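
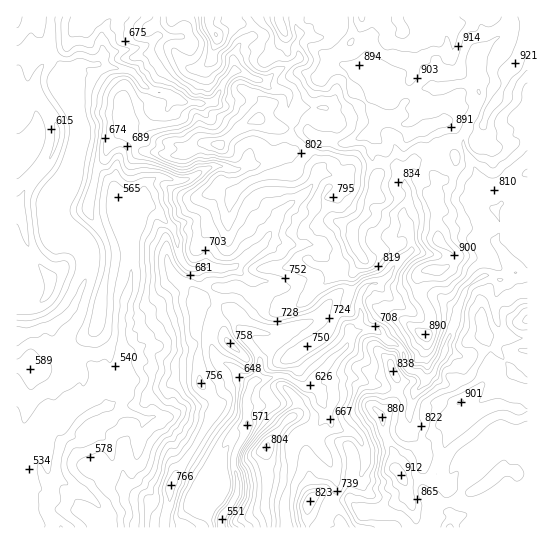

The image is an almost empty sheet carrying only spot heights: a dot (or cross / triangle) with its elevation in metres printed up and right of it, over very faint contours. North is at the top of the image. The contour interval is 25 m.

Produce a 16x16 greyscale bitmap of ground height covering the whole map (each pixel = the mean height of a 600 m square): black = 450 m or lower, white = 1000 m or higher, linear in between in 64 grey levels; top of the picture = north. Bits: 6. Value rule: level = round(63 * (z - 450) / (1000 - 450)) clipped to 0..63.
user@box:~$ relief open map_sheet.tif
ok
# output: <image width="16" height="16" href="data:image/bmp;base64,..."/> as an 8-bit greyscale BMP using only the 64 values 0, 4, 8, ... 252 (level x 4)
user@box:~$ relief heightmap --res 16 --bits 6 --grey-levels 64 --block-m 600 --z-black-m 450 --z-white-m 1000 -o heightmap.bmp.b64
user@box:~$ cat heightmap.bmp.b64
<image width="16" height="16" href="data:image/bmp;base64,Qk02BQAAAAAAADYEAAAoAAAAEAAAABAAAAABAAgAAAAAAAABAAATCwAAEwsAAAABAAAAAAAAAAAAAAEBAQACAgIAAwMDAAQEBAAFBQUABgYGAAcHBwAICAgACQkJAAoKCgALCwsADAwMAA0NDQAODg4ADw8PABAQEAAREREAEhISABMTEwAUFBQAFRUVABYWFgAXFxcAGBgYABkZGQAaGhoAGxsbABwcHAAdHR0AHh4eAB8fHwAgICAAISEhACIiIgAjIyMAJCQkACUlJQAmJiYAJycnACgoKAApKSkAKioqACsrKwAsLCwALS0tAC4uLgAvLy8AMDAwADExMQAyMjIAMzMzADQ0NAA1NTUANjY2ADc3NwA4ODgAOTk5ADo6OgA7OzsAPDw8AD09PQA+Pj4APz8/AEBAQABBQUEAQkJCAENDQwBEREQARUVFAEZGRgBHR0cASEhIAElJSQBKSkoAS0tLAExMTABNTU0ATk5OAE9PTwBQUFAAUVFRAFJSUgBTU1MAVFRUAFVVVQBWVlYAV1dXAFhYWABZWVkAWlpaAFtbWwBcXFwAXV1dAF5eXgBfX18AYGBgAGFhYQBiYmIAY2NjAGRkZABlZWUAZmZmAGdnZwBoaGgAaWlpAGpqagBra2sAbGxsAG1tbQBubm4Ab29vAHBwcABxcXEAcnJyAHNzcwB0dHQAdXV1AHZ2dgB3d3cAeHh4AHl5eQB6enoAe3t7AHx8fAB9fX0Afn5+AH9/fwCAgIAAgYGBAIKCggCDg4MAhISEAIWFhQCGhoYAh4eHAIiIiACJiYkAioqKAIuLiwCMjIwAjY2NAI6OjgCPj48AkJCQAJGRkQCSkpIAk5OTAJSUlACVlZUAlpaWAJeXlwCYmJgAmZmZAJqamgCbm5sAnJycAJ2dnQCenp4An5+fAKCgoAChoaEAoqKiAKOjowCkpKQApaWlAKampgCnp6cAqKioAKmpqQCqqqoAq6urAKysrACtra0Arq6uAK+vrwCwsLAAsbGxALKysgCzs7MAtLS0ALW1tQC2trYAt7e3ALi4uAC5ubkAurq6ALu7uwC8vLwAvb29AL6+vgC/v78AwMDAAMHBwQDCwsIAw8PDAMTExADFxcUAxsbGAMfHxwDIyMgAycnJAMrKygDLy8sAzMzMAM3NzQDOzs4Az8/PANDQ0ADR0dEA0tLSANPT0wDU1NQA1dXVANbW1gDX19cA2NjYANnZ2QDa2toA29vbANzc3ADd3d0A3t7eAN/f3wDg4OAA4eHhAOLi4gDj4+MA5OTkAOXl5QDm5uYA5+fnAOjo6ADp6ekA6urqAOvr6wDs7OwA7e3tAO7u7gDv7+8A8PDwAPHx8QDy8vIA8/PzAPT09AD19fUA9vb2APf39wD4+PgA+fn5APr6+gD7+/sA/Pz8AP39/QD+/v4A////ACQkMEx4YEh8fJSgsLissLAkJDxIcGhMeHyEjLTAuLi0KCQ0OFR0VHx4dISwtLy4tCwoJDA4ZHBQeGiIuKjExLw4MCgsTHh0UGRcfKCUrMC4ODQ0MEh0eGx4cHCQpJi0uDgwRDRQfHR0fHx0kLSgtLhMQDw0YHh4gIyYkJC4sKCgTDw4OGBodHiMoLiorMiooEQ0RDRIdJCAhKS8sKzAqKRENEg4THyclJCYqLy4vKikRDxMYHyQmJigoKzAvMC4sERATHR0jKCsrLTE0NDIxLhIOExsXHSIpKS4yMzIxMTAQDxAWHycmJyszNDQ0MzA0DhQWGiEnLiowMTU4OTczMw="/>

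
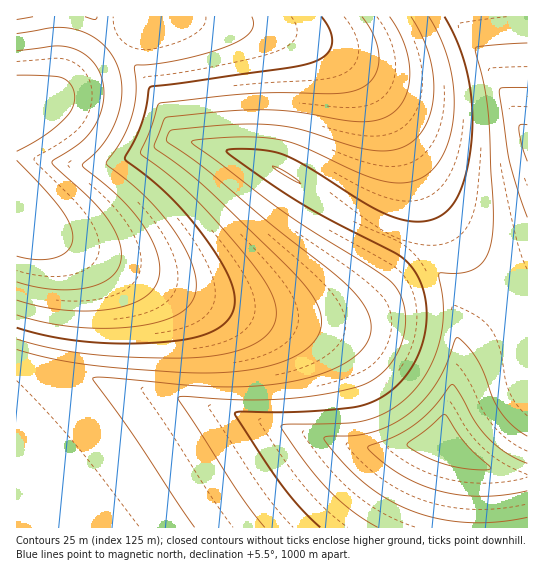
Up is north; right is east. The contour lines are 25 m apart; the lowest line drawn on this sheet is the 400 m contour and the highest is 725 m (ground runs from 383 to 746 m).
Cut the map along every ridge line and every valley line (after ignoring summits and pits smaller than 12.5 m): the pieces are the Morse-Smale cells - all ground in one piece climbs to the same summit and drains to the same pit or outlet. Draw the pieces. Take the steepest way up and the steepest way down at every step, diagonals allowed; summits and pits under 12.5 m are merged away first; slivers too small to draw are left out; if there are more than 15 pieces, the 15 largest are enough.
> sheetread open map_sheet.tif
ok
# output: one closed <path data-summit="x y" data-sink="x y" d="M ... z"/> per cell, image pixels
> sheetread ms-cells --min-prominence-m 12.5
<path data-summit="438 435" data-sink="17 210" d="M18 216l-2 1 1 143 52 15 108 22 177 50 40 1 21-4 24-8 20 17 21 13-1 61 49 0 0-206-15-18-26 21-29 29-2-42-9-28-11-16-14-14-28-16-25 42-26 24-16 8-14 4-36 1-51-9-48-16-120-51-25-13z"/><path data-summit="438 435" data-sink="17 527" d="M18 360l-2 1 1 167 462-1 1-61-21-13-20-17-24 8-21 4-40-1-177-50-108-22z"/><path data-summit="286 174" data-sink="17 210" d="M181 139l-10 0-16 9-26 11-32 6-35-1-45-8-1 59 42 25 87 37 72 27 38 9 47 3 25-5 16-8 26-24 16-25 8-16-2-2-37-19-85-53-27-9z"/><path data-summit="527 141" data-sink="150 17" d="M527 16l-343 1 63 7 39 8 43 17 18 14 18 18 20 28 46 89 21 33 28 36 33 34 15-15z"/><path data-summit="286 174" data-sink="150 17" d="M183 16l-34 0-32 25 38 52 13 26 5 16 9 5 41 9 46 15 85 53 39 20 7-15 3-13 1-20-3-24-5-22-11-28-22-36-25-23-12-8-27-12-36-9z"/><path data-summit="286 174" data-sink="17 113" d="M117 41l-60 54-15 8-26 8 1 45 45 8 35 1 36-8 38-18 6-1-4-3-5-16-17-33z"/><path data-summit="438 435" data-sink="150 17" d="M371 89l21 42 11 42 0 36-3 13-7 15 29 16 14 14 11 16 9 28 2 42 54-51-39-43-34-48-19-33-25-53z"/><path data-summit="17 17" data-sink="17 113" d="M94 16l-78 1 1 94 25-8 15-8 59-53z"/><path data-summit="17 17" data-sink="150 17" d="M147 16l-52 1 22 24z"/><path data-summit="527 141" data-sink="17 210" d="M527 287l-15 15 15 18z"/>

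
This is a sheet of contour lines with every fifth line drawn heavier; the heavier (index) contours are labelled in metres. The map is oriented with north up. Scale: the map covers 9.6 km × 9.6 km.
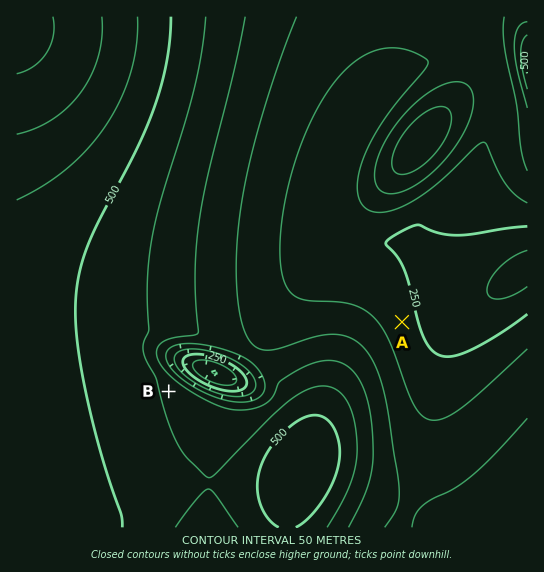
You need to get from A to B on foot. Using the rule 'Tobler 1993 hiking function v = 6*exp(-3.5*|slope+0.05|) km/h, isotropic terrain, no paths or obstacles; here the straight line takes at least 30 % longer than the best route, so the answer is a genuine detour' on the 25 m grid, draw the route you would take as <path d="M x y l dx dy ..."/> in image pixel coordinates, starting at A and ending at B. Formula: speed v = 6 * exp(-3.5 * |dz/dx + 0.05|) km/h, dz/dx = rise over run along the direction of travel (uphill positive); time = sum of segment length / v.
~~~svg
<path d="M402 322l-123 61-2 3-4 8-7 7-13 6-52 0-32-16"/>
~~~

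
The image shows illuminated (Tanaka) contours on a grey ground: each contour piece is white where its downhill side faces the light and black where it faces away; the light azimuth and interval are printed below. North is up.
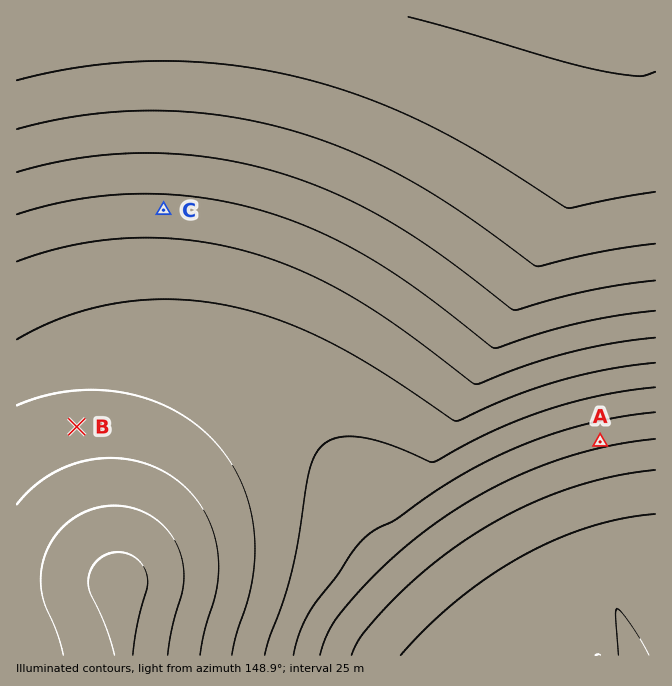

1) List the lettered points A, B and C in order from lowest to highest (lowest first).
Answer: ["C", "B", "A"]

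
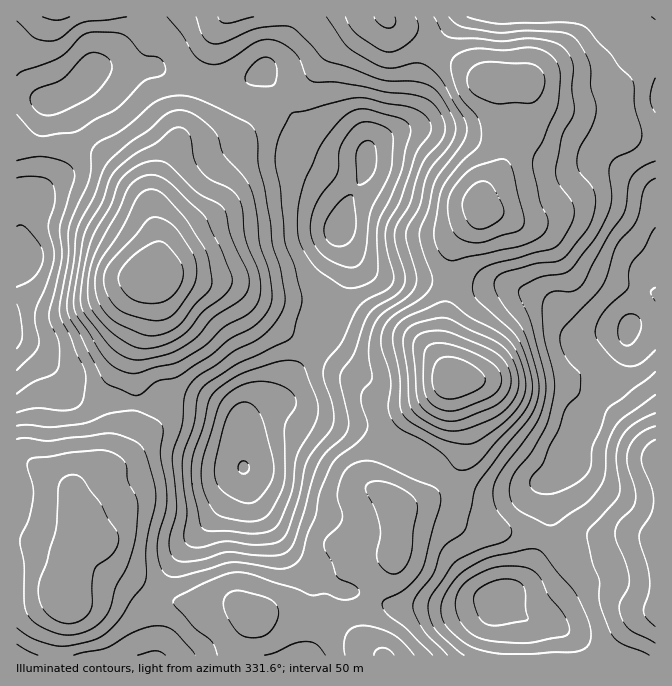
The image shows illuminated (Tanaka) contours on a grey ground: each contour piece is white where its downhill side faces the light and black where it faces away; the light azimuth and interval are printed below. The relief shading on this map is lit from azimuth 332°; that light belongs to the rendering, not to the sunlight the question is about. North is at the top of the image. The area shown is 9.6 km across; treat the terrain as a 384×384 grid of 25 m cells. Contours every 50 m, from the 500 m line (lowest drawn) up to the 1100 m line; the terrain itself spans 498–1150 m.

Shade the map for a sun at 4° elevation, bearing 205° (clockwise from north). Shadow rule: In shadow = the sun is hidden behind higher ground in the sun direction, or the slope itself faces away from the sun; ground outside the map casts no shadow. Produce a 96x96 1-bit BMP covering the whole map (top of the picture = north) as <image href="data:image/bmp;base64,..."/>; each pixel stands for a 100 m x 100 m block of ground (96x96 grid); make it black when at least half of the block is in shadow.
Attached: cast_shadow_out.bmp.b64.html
<image width="96" height="96" href="data:image/bmp;base64,Qk2+BAAAAAAAAD4AAAAoAAAAYAAAAGAAAAABAAEAAAAAAIAEAAATCwAAEwsAAAIAAAAAAAAA////AAAAAAAAAAAAAAAA/////gAAAAAAAAAD/////AAAAAAAAAAP/////AAAAAAAAAAf/////AAAAAAAAAA/////+AAAAAAAAAB/////8AAAAAAAACD/////4AAAAAAAA+D/////gAAAEAAAH/B////+AAAAOAPAP/A////8AAAA8Af///AAf//8AAAA4A////AAH//4AAAB4B////AAD//gAAAA4B////AAB/+AAAAA4D////AAB/4AAAAAAD////AAA/gAAAAAAD////AAAeAAAAAAAD////AAAcAAAAAAB/////AAAAAAAAAAB/////gAAAH+AAAAD+f///gAAAP/jgAAH+P///gAAAP//jAAH+f///gAOAP//jAAH/////gAfgP//gAAH/////gA/wP//gAAH/////gD/wH//gAAP/////gP/wD//gAB9/////gf/wB//AAP8f////h//wAf8AAf//////z//wAP8AB//////////wAD4AD//////////gAB4AH/////////+AAAAAf/////////4AAAAB//////////AAAAAD////////8AAAAAAD////////4AAAAAgD////////4AAAABgD////////wAAAAHgD////////wAAAAPgB////////AAAAA/wA9//558AAAAAAP/wD8//AAAAAAAAH//4H//8AAAAAAAAP//4f//4AAAAAAAAf//////wAAAAAAAA/////8HgAAAAAAAA/////8DAAAAAAAAD/////8AAAAAAAAAH/////8AAAAAAAAAf////f4AAAAAAAAD/////P4AAAAAAAAH/////HwAAAAAAAAP/////BAAAAAAA+A//////AAAAAAAD/B//////AAAAAAAH/v//////ADgAAAP/////////AHgAAP//////////ABgAAf////+A////gAAA//////4AH///gAAA//////4AB///gAAA//////4AAf//AAAAf/////4AAH//AAAAP/////4AAB//AAAAH/////wAAA//AAAAB/////wAAAf/AAAAA/////wAAA//AAAAA/////wAAH//AAAAB/////wAAH///wAAD/////wAAP///gAAH/////4AA////AAAP/////4AH////AAAf/////4AP///+AAA//////4Af///+AAA//////4A////8AAA//////4B////8AAB//////wB////8A/n//////wA8///8D////////gAQH8f4P////////AAAD4P4////////+AAAAwH5////////8AAAAAD5////////8AAAAAP5////////4AAAAAf59///////wAAAAAf58///////gAAAAA//8AeB////AAAAAB//8AMA////AAAAHj//8AAAf///AAAAf///8AAAP///AAAB////4AAAH//+AAAH////4AAAB//+AAAP////4AAAAf/+AAAf////4AAAAB/+AAA/////wAAAAAf+AAD/////wAAAAAH8AAf/////g="/>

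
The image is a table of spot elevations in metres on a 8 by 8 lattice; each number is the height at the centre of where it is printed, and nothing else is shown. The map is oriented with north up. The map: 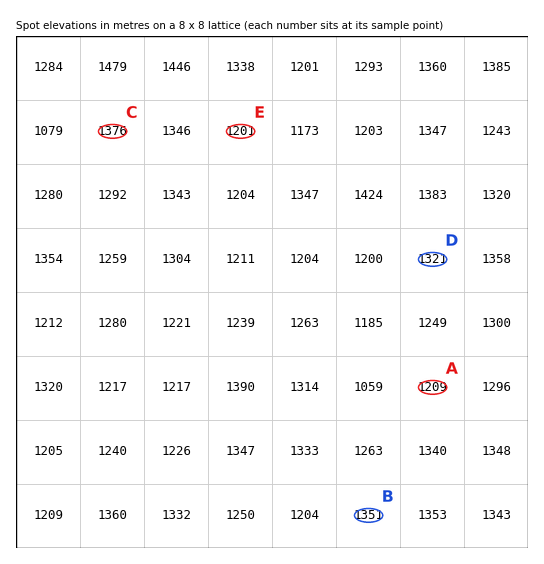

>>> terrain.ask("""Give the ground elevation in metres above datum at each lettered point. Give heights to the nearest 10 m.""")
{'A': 1210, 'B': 1350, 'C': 1380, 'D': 1320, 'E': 1200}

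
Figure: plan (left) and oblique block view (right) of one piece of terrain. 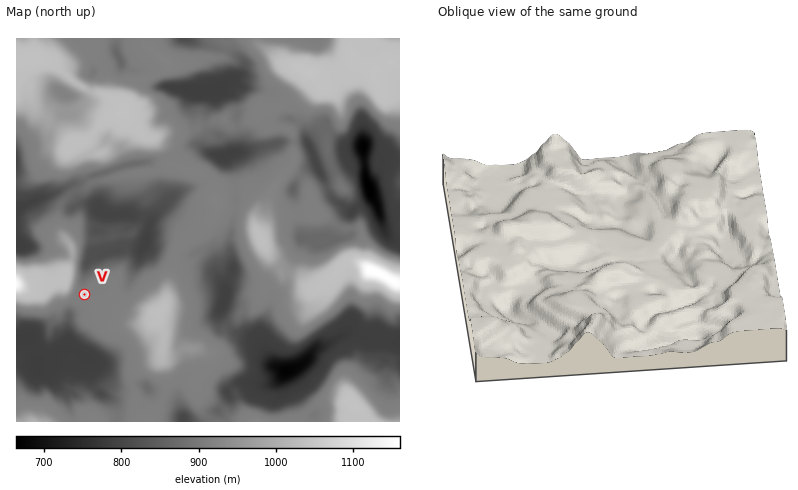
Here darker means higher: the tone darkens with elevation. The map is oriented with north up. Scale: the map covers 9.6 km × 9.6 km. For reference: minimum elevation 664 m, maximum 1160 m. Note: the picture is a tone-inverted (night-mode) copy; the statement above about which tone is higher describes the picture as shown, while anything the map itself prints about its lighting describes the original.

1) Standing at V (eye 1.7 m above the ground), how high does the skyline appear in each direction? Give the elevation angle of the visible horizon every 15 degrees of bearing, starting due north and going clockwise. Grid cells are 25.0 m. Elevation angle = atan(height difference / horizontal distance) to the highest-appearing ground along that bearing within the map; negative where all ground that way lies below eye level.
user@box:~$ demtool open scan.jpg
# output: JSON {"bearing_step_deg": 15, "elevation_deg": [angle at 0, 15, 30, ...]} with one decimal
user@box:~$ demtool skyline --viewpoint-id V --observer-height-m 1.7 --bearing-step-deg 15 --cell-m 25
{"bearing_step_deg": 15, "elevation_deg": [1.9, 1.7, 0.2, 1.0, 0.4, 1.5, 3.0, 4.1, 3.4, 1.9, 0.1, 0.1, 0.1, 1.0, 0.2, 0.0, 0.1, 2.6, 7.4, 12.7, 13.6, 12.4, 9.4, 3.9]}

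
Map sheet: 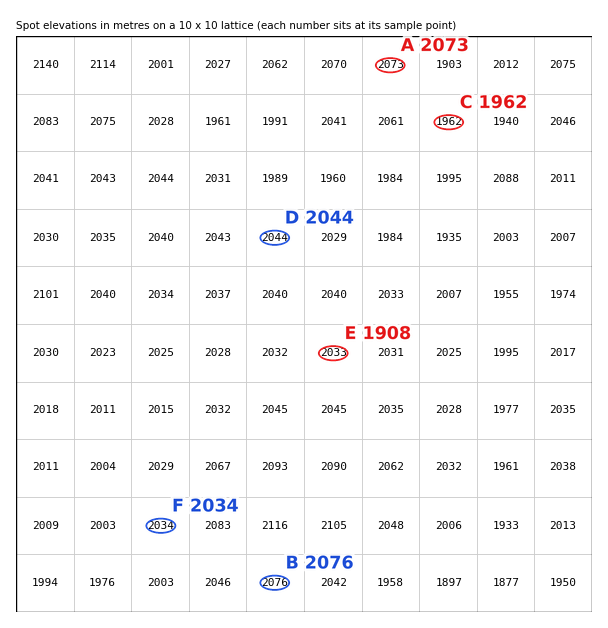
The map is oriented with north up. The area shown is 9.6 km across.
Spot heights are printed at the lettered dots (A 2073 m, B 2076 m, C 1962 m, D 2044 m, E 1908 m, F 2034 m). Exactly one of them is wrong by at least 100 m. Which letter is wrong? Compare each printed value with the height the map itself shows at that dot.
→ E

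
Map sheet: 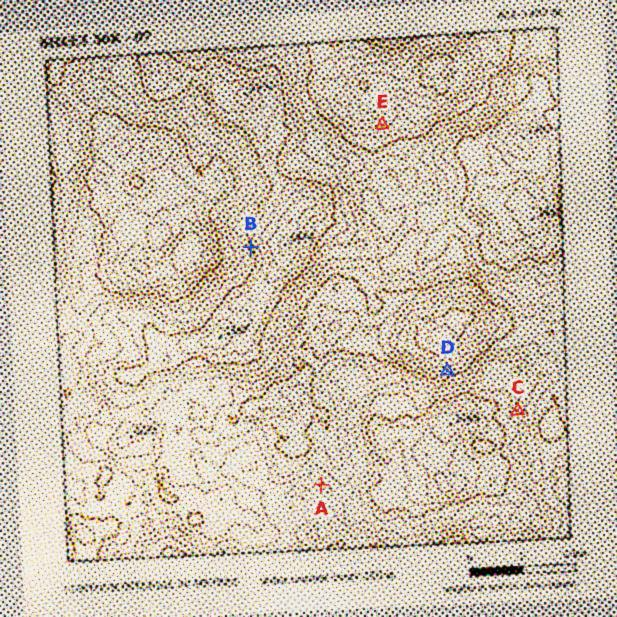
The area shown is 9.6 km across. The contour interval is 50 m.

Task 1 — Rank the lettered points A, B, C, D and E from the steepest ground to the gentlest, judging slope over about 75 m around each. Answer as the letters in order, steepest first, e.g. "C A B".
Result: D B C E A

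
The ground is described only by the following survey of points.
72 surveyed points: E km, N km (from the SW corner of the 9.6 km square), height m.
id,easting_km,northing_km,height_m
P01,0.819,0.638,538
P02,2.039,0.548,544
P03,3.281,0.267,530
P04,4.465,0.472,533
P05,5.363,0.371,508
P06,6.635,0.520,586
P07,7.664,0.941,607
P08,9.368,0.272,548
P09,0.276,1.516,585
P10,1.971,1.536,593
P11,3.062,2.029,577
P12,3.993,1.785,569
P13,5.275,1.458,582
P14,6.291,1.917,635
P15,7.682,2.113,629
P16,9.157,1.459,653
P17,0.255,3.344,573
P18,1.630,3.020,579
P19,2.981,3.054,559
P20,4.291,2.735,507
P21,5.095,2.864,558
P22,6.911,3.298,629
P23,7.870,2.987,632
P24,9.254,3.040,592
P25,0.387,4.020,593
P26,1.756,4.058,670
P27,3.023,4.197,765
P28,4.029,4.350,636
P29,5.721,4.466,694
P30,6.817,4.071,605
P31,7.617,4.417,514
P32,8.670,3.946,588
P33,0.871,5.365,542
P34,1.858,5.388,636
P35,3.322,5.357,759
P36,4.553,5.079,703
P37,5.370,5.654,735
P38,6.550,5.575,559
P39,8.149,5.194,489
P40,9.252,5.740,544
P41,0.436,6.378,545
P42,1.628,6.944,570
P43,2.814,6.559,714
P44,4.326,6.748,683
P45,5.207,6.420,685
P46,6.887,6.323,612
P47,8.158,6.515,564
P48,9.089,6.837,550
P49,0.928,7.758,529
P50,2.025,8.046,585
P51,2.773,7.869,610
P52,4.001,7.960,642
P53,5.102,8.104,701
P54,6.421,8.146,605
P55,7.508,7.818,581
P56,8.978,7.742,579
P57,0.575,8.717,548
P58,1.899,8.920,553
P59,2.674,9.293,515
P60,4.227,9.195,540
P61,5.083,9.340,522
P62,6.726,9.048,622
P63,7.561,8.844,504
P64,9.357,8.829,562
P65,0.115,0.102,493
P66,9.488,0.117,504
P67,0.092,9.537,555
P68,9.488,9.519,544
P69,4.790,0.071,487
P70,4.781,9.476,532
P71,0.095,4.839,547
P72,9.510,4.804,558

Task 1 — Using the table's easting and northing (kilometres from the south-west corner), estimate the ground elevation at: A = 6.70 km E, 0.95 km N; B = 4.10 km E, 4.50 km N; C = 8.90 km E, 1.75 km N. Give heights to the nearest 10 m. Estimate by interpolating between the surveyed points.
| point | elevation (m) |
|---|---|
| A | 620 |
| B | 700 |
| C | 680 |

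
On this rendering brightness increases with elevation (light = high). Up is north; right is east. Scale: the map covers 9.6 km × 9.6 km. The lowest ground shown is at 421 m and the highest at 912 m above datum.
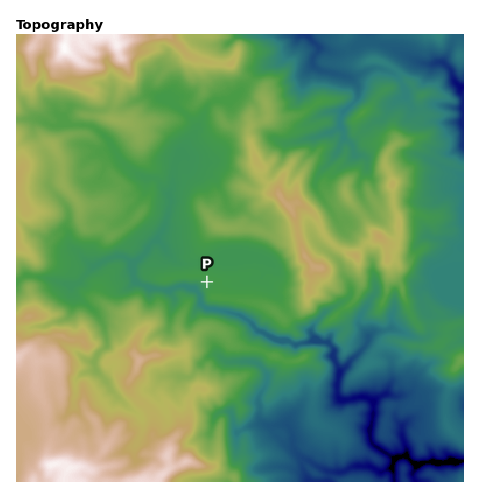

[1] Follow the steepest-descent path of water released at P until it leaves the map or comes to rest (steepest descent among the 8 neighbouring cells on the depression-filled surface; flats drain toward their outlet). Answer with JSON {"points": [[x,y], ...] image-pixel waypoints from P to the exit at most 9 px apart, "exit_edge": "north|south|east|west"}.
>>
{"points": [[207, 282], [197, 289], [201, 298], [204, 308], [214, 309], [223, 311], [232, 313], [242, 316], [251, 323], [259, 331], [269, 336], [278, 339], [287, 339], [297, 345], [306, 343], [315, 341], [325, 343], [334, 348], [334, 358], [339, 367], [339, 376], [337, 386], [337, 395], [346, 400], [355, 397], [364, 397], [374, 403], [374, 413], [372, 422], [370, 431], [371, 441], [378, 448], [388, 453], [397, 457], [406, 458], [416, 463], [425, 462], [434, 462], [444, 462], [453, 460], [462, 460], [463, 460]], "exit_edge": "east"}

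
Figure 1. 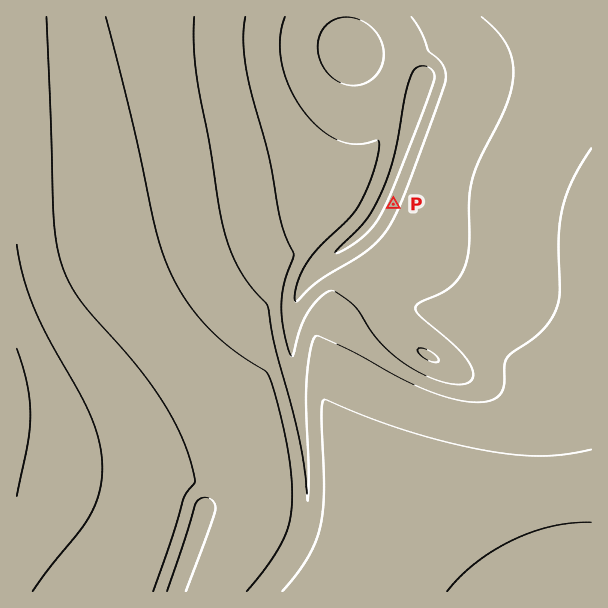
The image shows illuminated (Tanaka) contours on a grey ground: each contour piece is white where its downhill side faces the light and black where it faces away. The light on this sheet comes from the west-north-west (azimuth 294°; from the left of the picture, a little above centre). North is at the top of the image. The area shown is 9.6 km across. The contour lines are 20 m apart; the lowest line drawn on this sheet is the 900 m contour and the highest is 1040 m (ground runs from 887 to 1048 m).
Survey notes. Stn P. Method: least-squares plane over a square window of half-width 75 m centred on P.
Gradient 5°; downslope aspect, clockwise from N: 294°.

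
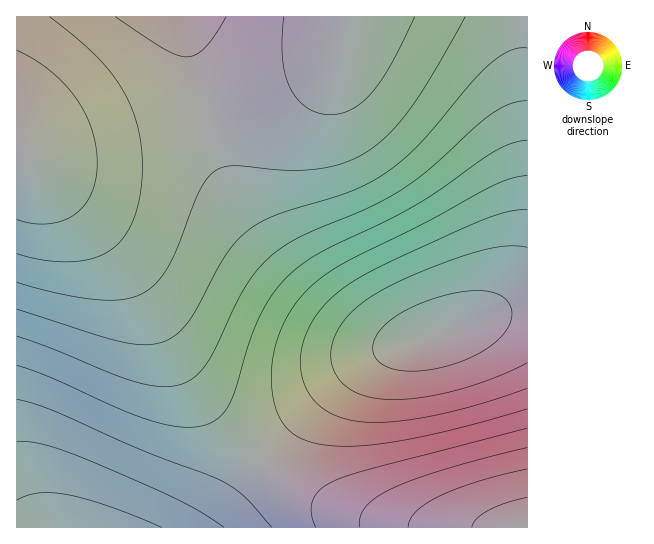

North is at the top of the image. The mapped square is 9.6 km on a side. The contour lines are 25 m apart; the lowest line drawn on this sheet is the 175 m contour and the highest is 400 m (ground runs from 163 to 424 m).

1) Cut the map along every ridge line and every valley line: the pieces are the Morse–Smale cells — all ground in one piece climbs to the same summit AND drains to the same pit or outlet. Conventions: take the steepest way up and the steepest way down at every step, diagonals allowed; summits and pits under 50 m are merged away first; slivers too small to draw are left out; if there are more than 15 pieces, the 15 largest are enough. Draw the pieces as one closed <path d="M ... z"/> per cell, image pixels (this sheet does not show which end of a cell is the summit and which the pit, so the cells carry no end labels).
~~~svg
<path d="M527 16l-510 0-1 129 8 2 11 18 56 56 25 29 28 41 31 62 22 37 28 35 38 35 26-30 44-43 34-27 26-12 69-21 35-14 31-4z"/><path d="M22 145l-6 1 0 381 194 1 53-67-38-36-28-35-22-37-31-62-28-41-25-29-56-56z"/><path d="M527 309l-30 4-35 14-69 21-26 12-34 27-44 43-26 31 24 19 30 19 49 20 57 9 104 0z"/><path d="M265 461l-3 0-9 10-42 57 212-1-52-7-38-13-34-19z"/>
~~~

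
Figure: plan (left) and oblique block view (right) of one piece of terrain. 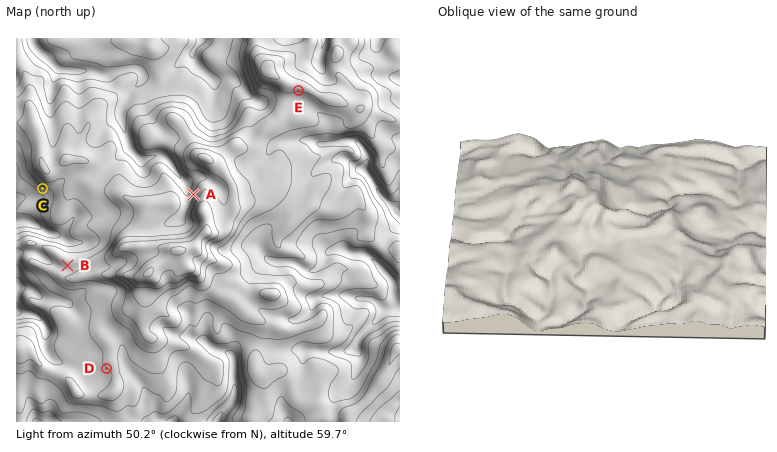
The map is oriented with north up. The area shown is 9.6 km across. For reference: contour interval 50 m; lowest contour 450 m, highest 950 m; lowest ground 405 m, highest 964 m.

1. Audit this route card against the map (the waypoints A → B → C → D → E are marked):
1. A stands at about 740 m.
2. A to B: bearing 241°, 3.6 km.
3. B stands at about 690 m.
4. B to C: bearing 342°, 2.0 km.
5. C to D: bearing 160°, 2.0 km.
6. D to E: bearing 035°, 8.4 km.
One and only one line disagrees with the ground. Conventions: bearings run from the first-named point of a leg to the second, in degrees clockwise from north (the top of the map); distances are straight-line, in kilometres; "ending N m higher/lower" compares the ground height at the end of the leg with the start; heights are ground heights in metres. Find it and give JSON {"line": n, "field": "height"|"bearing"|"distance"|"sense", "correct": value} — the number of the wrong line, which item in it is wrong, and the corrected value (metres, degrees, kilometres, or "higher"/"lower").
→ {"line": 5, "field": "distance", "correct": 4.8}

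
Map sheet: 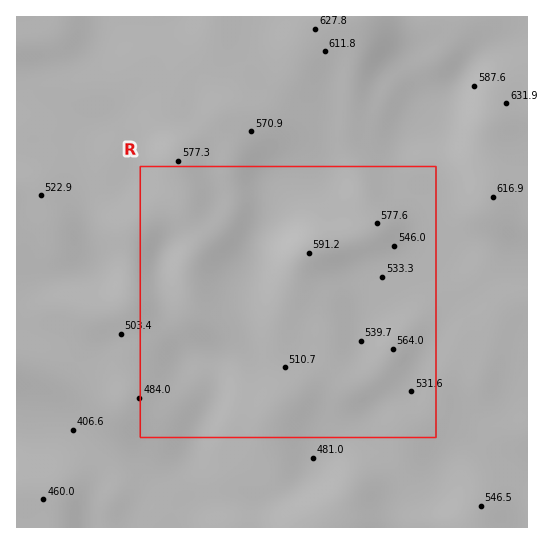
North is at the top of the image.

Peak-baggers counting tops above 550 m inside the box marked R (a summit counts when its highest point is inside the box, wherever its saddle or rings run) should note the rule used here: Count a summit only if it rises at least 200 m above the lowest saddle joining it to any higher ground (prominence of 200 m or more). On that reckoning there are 0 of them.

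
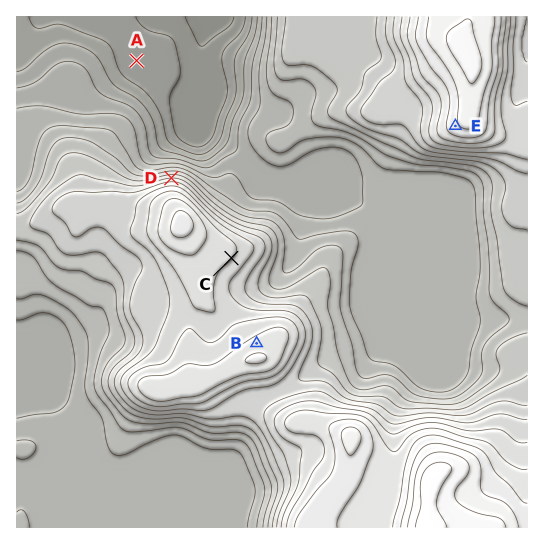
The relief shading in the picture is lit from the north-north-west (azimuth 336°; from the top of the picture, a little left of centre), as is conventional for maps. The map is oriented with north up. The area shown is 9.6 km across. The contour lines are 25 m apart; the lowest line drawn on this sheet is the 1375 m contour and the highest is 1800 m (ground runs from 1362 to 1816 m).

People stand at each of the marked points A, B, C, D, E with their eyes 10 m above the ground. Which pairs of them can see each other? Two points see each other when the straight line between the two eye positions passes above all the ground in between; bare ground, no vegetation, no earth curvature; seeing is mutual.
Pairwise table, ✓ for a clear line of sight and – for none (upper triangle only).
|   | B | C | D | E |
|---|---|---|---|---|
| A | – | – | ✓ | ✓ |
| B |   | ✓ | – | ✓ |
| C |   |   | – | ✓ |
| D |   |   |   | ✓ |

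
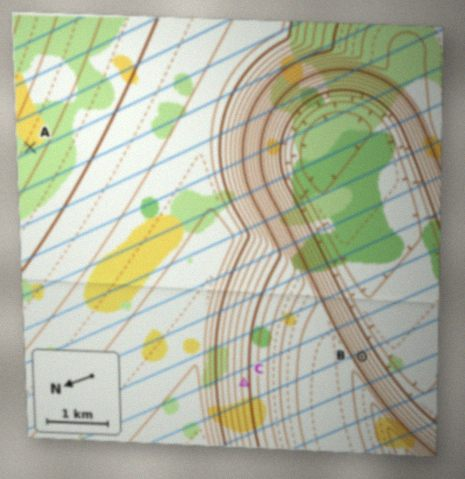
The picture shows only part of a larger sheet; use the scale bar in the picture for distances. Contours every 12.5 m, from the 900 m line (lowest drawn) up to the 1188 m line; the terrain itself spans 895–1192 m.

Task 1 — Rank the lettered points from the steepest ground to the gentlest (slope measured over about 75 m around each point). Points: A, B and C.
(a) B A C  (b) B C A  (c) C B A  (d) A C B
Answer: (b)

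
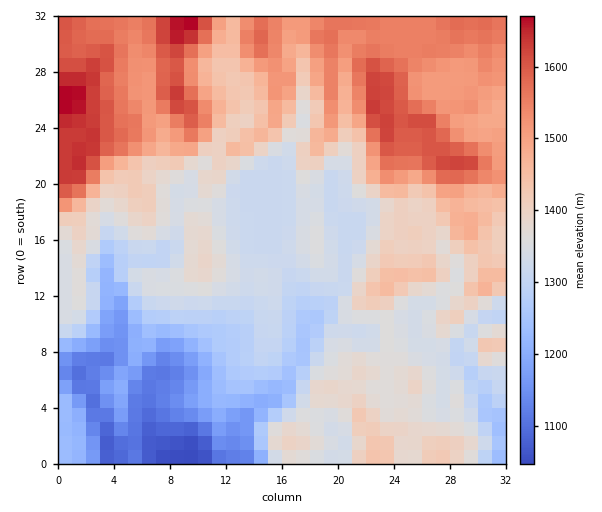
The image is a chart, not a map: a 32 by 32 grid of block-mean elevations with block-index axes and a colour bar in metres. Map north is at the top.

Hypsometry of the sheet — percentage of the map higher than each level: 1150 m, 94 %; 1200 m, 90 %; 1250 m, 86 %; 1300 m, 79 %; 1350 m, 60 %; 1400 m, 43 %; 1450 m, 32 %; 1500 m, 26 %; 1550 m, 16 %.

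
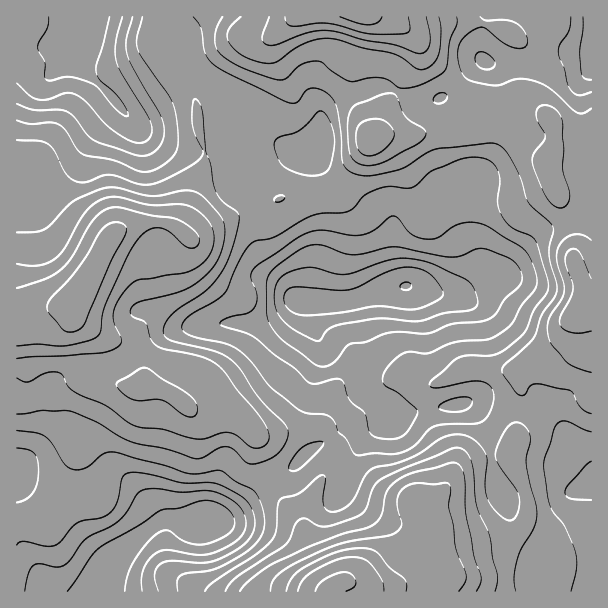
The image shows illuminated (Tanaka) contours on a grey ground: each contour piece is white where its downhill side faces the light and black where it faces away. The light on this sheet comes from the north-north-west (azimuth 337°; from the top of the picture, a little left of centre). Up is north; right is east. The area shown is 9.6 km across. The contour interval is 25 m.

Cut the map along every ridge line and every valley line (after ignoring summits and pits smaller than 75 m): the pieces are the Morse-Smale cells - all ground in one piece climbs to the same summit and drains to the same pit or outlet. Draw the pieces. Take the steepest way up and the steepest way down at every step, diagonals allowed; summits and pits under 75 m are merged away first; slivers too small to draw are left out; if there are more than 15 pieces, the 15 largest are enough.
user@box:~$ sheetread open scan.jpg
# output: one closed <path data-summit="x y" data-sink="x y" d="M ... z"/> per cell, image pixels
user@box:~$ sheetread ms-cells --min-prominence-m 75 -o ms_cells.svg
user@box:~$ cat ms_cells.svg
<path data-summit="363 17" data-sink="405 287" d="M378 16l-208 1 24 48 39 38 9 7 12 20 42 22 16 0 6-4 0 10 6 10 12 13 52 41 3 8 0 19 3 17 4 13 5 6-2 3-20 2-31 12 6 28 4 62 29 28 15-6 49-8 15-4 15 0 18 6 20 2 13 5 26 13 10 10 21 31 1-332-22 5-9 0-6 3-3 5 2-13-1-12-4-7-16 10-17 2-22-14-12-13-8 22-6 3-31 2-18 4-36 0-9 4 24-54 14-15 6-10 0-15-3-6-13-12z"/><path data-summit="83 287" data-sink="405 287" d="M170 16l-7 1 0 4-6 12 0 12 9 17 22 25 6 11 4 10 0 18 7 26-1 13-8 15-8 29-8 19-18-6-19 0-12 2-21 14-15-14-17-10-16-16-10-13-13-28-22 0-1 158 46-8 10-6 1 16 19 14 11 16 3 28 5 7 21 6 14-2 15 4 7 2 18 14 12-4 8-6 7 7 21 9 11 8 9 12 2 32 8 16 11-6 15-5 15-15 31-20 26-19 12-3 10 6 2-1-26-25-4-62-6-28-51-1-7-7-6-12-18-18-9-18-5-30-12-30 46-29 6-3 13-1-11-1-42-22-12-20-9-7-39-38z"/><path data-summit="336 582" data-sink="405 287" d="M483 402l-15 0-15 4-19 2-36 7-9 5-15-8-6 0-41 28-16 10-21 19-25 10 3 6 33 37 9 26 21 37-3 2-1 5 265-1 0-121-3-6-19-26-15-12-21-11z"/><path data-summit="83 287" data-sink="98 591" d="M71 302l-9 5-24 3-22 7 0 162 16 15 36 26 38 41 2 5 1-6-18-23-7-21 0-9 4-12 14-11 18-3 11 5 23 24 5 10 12-2 29 8 30-12 18-17 16-17 0-3-8-13-2-32-8-12-12-8-21-9-7-7-8 6-12 4-18-14-7-2-15-4-14 2-21-6-5-7-2-22-4-12-8-10-19-14z"/><path data-summit="83 287" data-sink="87 17" d="M162 16l-73 0-5 25-6 5-62 4 0 106 23 1 13 28 10 13 16 16 17 10 15 14 9-8 24-8 19 0 11 2 6 5 9-20 5-20 12-30 0-7-7-26 0-18-4-10-6-11-22-25-9-17 0-12 6-12z"/><path data-summit="336 582" data-sink="98 591" d="M264 480l-34 34-30 12-29-8-12 2-5-10-23-24-11-5-18 3-14 11-4 12 0 9 7 21 18 23-1 6-2-5-38-41-36-26-15-14-1 111 310 1 5-7-21-37-9-26z"/><path data-summit="363 17" data-sink="591 48" d="M540 16l-160 0 22 10 13 12 3 6 0 15-6 10-14 15-16 39-8 12 45-1 18-4 31-2 6-3 8-22 12 13 22 14 17-2 16-10 4 7 1 12-2 13 3-5 6-3 9 0 21-6 1-86-20-2-11-5-14-13z"/><path data-summit="336 582" data-sink="405 287" d="M317 150l-11 4-12 0-22 15-12 5-18 12 12 30 4 24 7 20 21 22 6 12 7 7 43 1 15-2 24-10 20-2 2-3-5-6-4-13-3-17 0-19-3-8-52-41-12-13-6-10z"/><path data-summit="336 582" data-sink="87 17" d="M87 16l-70 0-1 32 62-2 6-5 2-9z"/><path data-summit="336 582" data-sink="591 48" d="M591 16l-49 0-1 4 6 10 14 13 11 5 19 1z"/>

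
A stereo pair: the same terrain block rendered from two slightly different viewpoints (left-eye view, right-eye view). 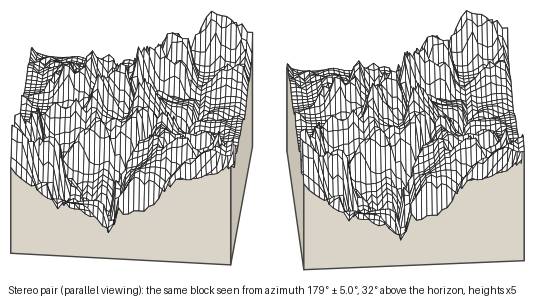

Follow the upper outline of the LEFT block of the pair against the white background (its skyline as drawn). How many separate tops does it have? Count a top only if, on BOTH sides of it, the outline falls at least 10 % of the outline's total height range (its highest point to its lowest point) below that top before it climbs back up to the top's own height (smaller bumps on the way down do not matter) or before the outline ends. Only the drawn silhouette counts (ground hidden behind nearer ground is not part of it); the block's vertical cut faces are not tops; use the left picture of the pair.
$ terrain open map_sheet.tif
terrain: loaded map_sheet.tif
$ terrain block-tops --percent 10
3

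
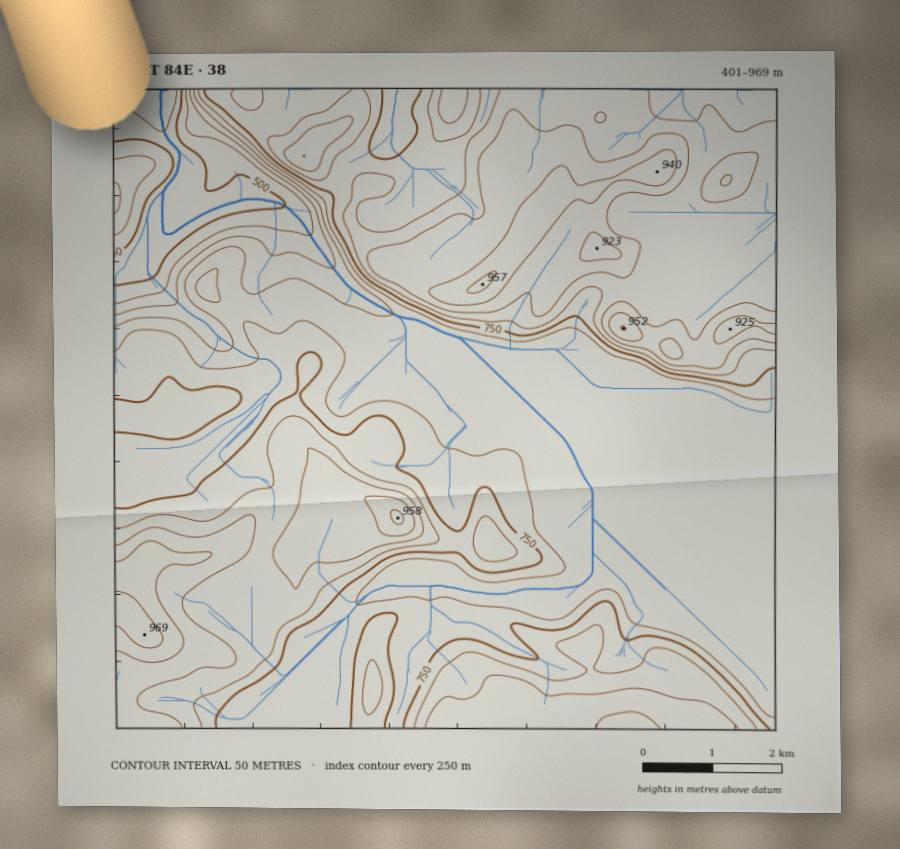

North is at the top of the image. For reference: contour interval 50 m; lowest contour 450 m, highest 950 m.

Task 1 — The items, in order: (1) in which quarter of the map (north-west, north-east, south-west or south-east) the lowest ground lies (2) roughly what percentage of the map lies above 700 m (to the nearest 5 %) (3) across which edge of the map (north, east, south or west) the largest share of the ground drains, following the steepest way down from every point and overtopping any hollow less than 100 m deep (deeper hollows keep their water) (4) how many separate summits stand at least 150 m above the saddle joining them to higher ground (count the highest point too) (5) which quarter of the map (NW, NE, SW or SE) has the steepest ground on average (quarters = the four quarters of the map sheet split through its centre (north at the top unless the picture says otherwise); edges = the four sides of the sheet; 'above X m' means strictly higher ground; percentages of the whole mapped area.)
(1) The lowest point lies in the north-west quarter of the map.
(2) Roughly 65 % of the ground is higher than 700 m.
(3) The largest share of the runoff leaves by the northern edge.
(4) There are 3 summits with 150 m or more of prominence.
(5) Slopes are steepest in the north-west quarter.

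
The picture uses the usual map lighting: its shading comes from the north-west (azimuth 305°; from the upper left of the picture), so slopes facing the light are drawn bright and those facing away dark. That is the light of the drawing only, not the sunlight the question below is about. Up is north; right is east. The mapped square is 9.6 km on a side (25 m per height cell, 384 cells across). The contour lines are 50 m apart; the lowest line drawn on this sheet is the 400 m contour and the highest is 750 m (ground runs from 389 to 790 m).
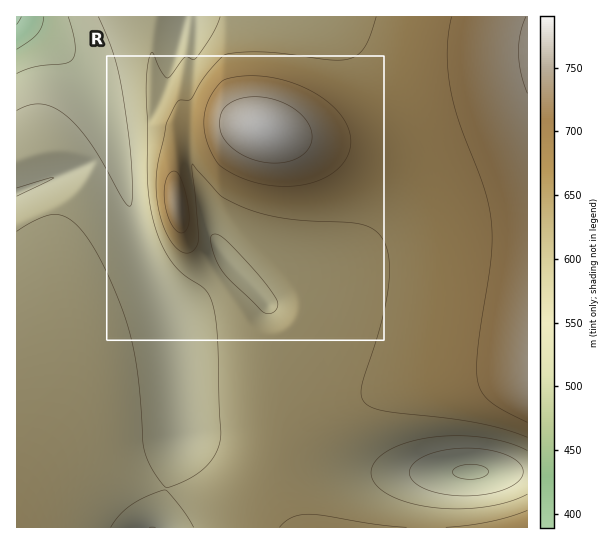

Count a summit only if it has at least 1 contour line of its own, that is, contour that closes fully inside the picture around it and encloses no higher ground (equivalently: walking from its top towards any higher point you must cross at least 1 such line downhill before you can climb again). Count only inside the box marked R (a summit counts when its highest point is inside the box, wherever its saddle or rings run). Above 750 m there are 1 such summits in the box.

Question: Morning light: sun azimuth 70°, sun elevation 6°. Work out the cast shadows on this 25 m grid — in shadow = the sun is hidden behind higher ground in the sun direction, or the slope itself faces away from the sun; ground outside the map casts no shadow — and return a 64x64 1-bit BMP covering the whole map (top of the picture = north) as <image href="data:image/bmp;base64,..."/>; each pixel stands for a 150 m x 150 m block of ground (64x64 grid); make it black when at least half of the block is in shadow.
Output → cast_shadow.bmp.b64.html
<image width="64" height="64" href="data:image/bmp;base64,Qk0+AgAAAAAAAD4AAAAoAAAAQAAAAEAAAAABAAEAAAAAAAACAAATCwAAEwsAAAIAAAAAAAAA////AAAAAAAAAAAAAAAAAAAAAAAAAAAAAAAAAAAAAAAAAAAAAAAAAAAAAAAAAAAAAAAAAAAAAAAAAAAAAAAAAAAAAAAAAAB/AAAAAAAAAf8AAAAAAAAB/wAAAAAAAAD/AAAAAAAAAH8AAAAAAAAAHwAAAAAAAAADAAAAAAAAAAAAAAAAAAAAAAAAAAAAAAAAAAAAAAAAAAAAAAAAAAAAAAAAAAAAAAAAAAAAAAAAAAAAAAAAAAAAAAAAAAAAAAAAAAAAAAAAAAAAAAAAAAAAAAAAAAAAAAAAAAAAAAAAAAAAAAAAAAAAAAAAAAAAAAAAAAAAAAAAAAAAAAAAAAAAAAAAeAAAAAAAAAD4AAAAAAAAA/gAAAAAAAAH+AAAAAAAAA/4AAAAAAAAH/AAAAAAAAAf8AAAAAAAAB/wAAAAAAAAH/AAAAAAAAAf8AAAAAAAAB/gAAAAAAAAH+CAAAAAAAAP4YAAAAAAAA/jwAAAAAAAD+fAAAAAAAAP5+AAAAAAAA/nwAAAAAAAD+/AAAAAAAAH78AAAAAAAAfvwAAAAAAAD2fAAAAAAAAPt4AAAAAAAAczgAAAAAAABxOAAAAAAAACAAAAAAAAAAAAAAAAAAAAAAAAAAAAAAAAAAAAAAAAAAAAAAAAAAAAAAAAAAAAAAAAAAAAAAAAAAAAAAAAAAAEAAAAAAAAAA=="/>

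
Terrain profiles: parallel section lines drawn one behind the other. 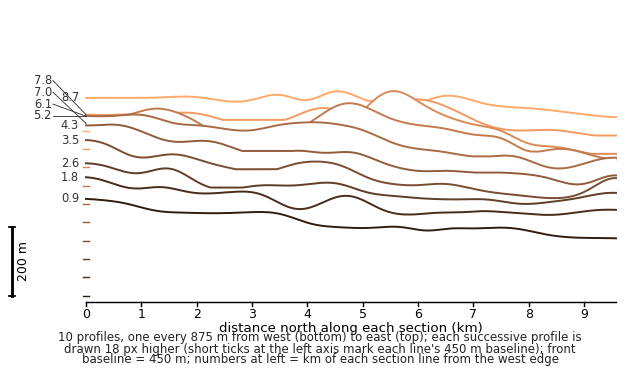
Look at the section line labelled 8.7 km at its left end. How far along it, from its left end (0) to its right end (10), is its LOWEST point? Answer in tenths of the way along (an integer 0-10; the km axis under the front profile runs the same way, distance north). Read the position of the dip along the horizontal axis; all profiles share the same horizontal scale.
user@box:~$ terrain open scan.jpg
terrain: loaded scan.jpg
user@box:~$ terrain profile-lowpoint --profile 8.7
10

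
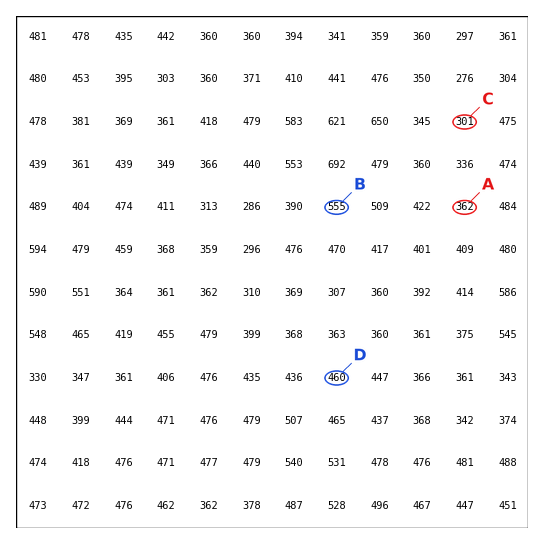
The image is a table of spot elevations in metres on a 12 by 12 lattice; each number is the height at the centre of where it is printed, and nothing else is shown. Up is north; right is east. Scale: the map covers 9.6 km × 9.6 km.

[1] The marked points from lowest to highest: C A D B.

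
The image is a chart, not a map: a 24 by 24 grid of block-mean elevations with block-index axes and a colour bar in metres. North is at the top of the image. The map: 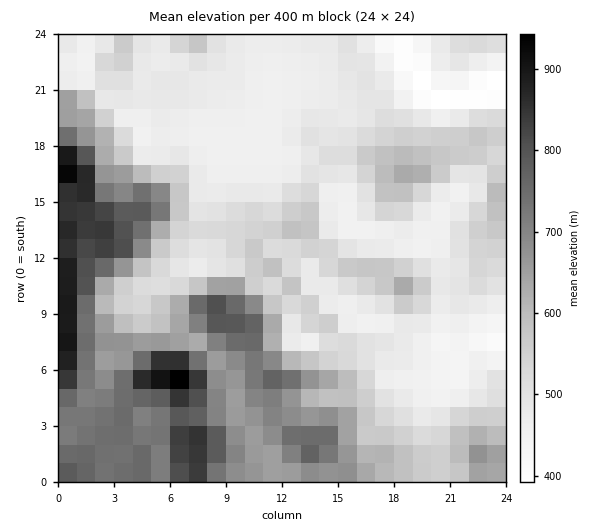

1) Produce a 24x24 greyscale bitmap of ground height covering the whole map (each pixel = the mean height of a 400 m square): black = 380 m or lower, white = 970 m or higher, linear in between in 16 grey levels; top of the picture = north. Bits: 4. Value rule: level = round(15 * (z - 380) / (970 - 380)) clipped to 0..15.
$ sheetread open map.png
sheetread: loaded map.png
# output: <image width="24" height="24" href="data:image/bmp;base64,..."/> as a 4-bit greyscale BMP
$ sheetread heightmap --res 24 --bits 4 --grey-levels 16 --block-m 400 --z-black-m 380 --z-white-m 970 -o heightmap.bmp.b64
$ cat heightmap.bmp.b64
<image width="24" height="24" href="data:image/bmp;base64,Qk2WAQAAAAAAAHYAAAAoAAAAGAAAABgAAAABAAQAAAAAACABAAATCwAAEwsAABAAAAAAAAAAAAAAABEREQAiIiIAMzMzAERERABVVVUAZmZmAHd3dwCIiIgAmZmZAKqqqgC7u7sAzMzMAN3d3QDu7u4A////AKqZqbyYd3h4ZlVFd6qZqbyod4qXZlVGd5mZmcyoeJmXVURFZpmZiaqHeIeHVDM0VKiZqsuHiHZVUzIiM8mJzeyHmpd2QiIiI9l3nMl4mGVEMyIiItmHd3aJpiJEMzIiEdl1VXi6pjRCIjIiIdlkRWq6hUQiI1QjMttkQ0V3RFMjRWUzQ9unVDIzVUJFVUMjRMu7hTM0VERDIiIjRMzLlkRERFUyIiIjRcy6qVM0RFUiNEIiRcyYmFMjMjQiNVQiNux3ZEIiIiMzRmZTNdtlIjIiIiMzVWVVVJdkIiIiIiMzRERFVHdCIiIiIiMzMzMjRHUzMzIiIiIjMyEAACIzIzMiIiIjMxARECJEMjMyIiIjMhEjIjI1MkUzIiIzIQEzQw=="/>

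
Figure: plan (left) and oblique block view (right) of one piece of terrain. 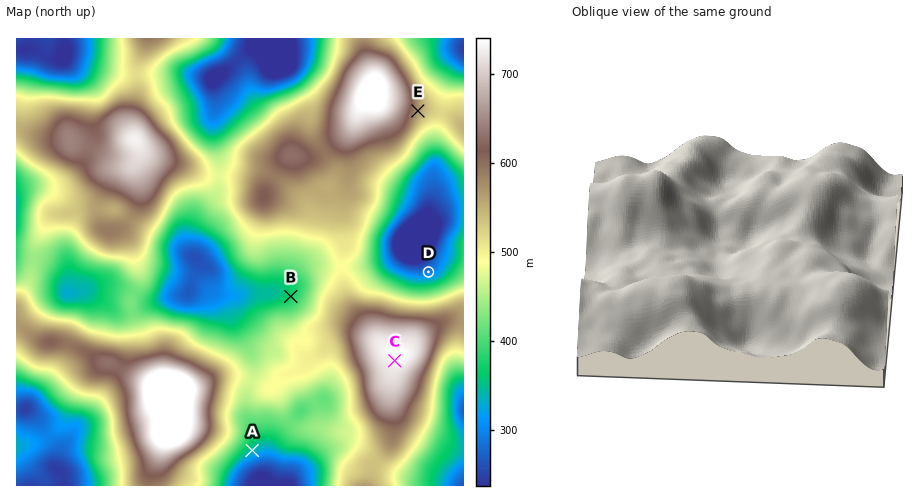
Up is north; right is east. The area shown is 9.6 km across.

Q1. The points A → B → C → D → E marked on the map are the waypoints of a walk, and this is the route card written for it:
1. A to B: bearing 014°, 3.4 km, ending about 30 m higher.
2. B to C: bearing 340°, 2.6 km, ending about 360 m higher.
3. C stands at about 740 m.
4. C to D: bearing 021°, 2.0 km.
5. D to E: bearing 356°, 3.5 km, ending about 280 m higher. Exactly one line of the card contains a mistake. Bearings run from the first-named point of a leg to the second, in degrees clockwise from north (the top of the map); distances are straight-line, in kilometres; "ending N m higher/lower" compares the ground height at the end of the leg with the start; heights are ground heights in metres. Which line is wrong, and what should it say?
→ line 2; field bearing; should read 122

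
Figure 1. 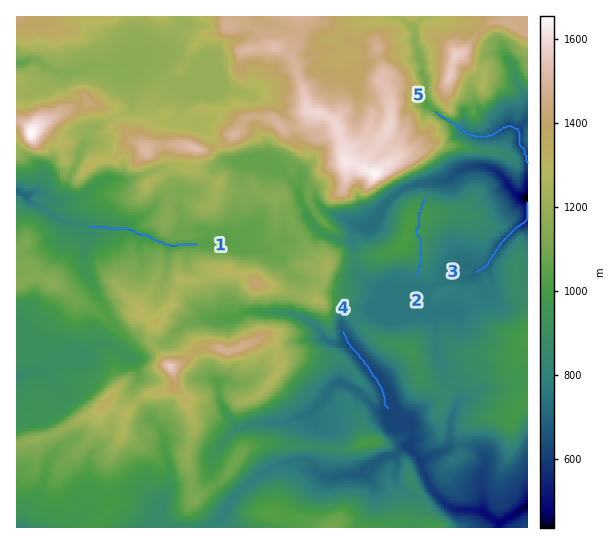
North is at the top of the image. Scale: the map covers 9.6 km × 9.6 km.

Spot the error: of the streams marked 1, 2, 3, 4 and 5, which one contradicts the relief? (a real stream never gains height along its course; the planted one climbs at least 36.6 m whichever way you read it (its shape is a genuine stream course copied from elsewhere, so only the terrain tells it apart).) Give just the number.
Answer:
2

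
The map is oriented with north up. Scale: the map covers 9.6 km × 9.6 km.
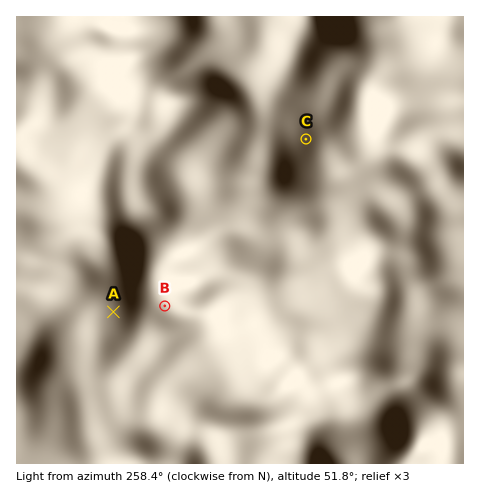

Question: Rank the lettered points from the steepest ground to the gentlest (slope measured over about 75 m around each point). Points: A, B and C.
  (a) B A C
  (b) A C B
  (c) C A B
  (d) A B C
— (c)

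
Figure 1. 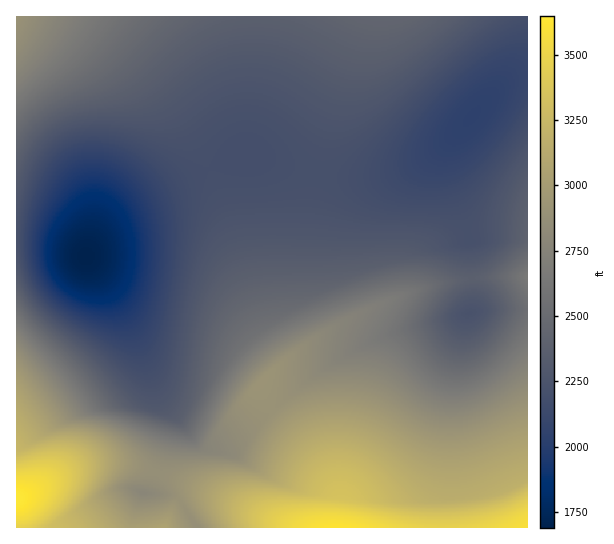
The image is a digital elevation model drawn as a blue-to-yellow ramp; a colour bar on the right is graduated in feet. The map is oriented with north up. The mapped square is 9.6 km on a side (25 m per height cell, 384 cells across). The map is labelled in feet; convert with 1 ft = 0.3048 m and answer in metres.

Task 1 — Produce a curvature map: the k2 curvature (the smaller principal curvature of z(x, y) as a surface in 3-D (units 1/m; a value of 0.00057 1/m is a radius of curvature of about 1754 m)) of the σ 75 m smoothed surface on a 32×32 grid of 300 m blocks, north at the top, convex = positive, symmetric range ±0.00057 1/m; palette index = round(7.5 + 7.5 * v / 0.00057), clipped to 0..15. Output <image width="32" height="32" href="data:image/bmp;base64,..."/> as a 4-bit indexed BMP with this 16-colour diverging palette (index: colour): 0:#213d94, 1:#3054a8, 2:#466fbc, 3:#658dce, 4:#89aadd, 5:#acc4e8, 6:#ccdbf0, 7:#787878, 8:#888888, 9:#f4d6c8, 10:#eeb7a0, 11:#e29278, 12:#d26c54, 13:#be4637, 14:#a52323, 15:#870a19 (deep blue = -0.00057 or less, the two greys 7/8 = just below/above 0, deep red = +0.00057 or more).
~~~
<image width="32" height="32" href="data:image/bmp;base64,Qk12AgAAAAAAAHYAAAAoAAAAIAAAACAAAAABAAQAAAAAAAACAAATCwAAEwsAABAAAAAAAAAAlD0hAKhUMAC8b0YAzo1lAN2qiQDoxKwA8NvMAHh4eACIiIgAyNb0AKC37gB4kuIAVGzSADdGvgAjI6UAGQqHALYCd2R3EHiIiIiIh3d3d3e5gwVzQwZ4iIdTIQAAABNXmIhgABRneIYQNXd3d2ZUAIiIhlVmZ3cgaIiIh3d3d4U4mYdmZmQAJ4iIiId3d3eIIHmYd2YhZ0eIiIiId3d3iHYBaHdRBnh0d4iHeHdmd3h4dRAAAjV4hjd3d3d3Znd3eIh2ZVVjaIhjZ3d3d2Znd3iHdlVWdjeIh0V3d3dlZ3d3d2ZVVndjaIh1Rnd3ZVZ3d3dlVWZ3djaId2RGd2VWd3ZmVVVnd3d0V4d3dURURndmZVVWZ4d3d1R3iId2QyIzZVVVVnd3d3d2NXiIiHVFZmVEVWZ3d3d3d3U0d4h2VXhlRVZnd3d3d3d3dkRWdlVoVVVWZ3d3d3d3d3d3ZURERFVVVmd3d3d3d3d3d3d3ZmZlZmZnd3d3d3d3d3d3d2Z3ZmZmZ3d3d3d3d3d3d3d3eGZmZmd3d3d3d3d3d3d3d3hmZmZ3d3d3d3d3d3d2d3d4ZmZmd3d3d3d3d3d3dmZnd2ZmZ3d3d3d3d3d3d3ZmZndmZ3d3d3d3d3d3d3d3ZmZnd3d3d3d3d3d3d3d3d3ZmZnd3d3d3d3d3d3d3d3d3ZmZ3d3d3d3d3d3d3d3d3d3Zmd3d3d3d3d3d3d4iIh3d2Znd3d3d3d3d3d3eIiIiHd3Z3d3d3d3d3d3d3iIiIh3d3"/>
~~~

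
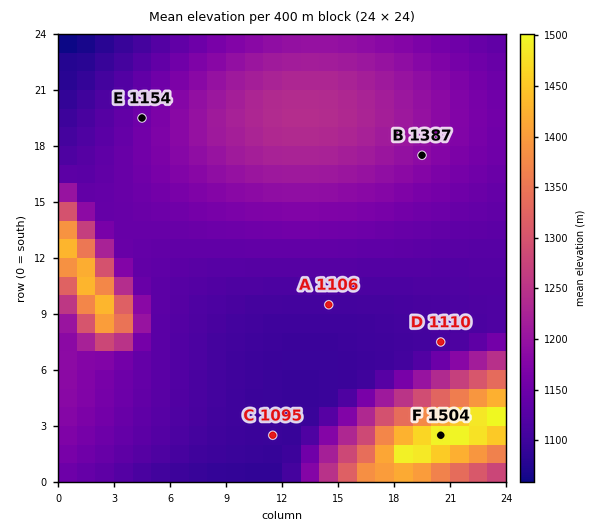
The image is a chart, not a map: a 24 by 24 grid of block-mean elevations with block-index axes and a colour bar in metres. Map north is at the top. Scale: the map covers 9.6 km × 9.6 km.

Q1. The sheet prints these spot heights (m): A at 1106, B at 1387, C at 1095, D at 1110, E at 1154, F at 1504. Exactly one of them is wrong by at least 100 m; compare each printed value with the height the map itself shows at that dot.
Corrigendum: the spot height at B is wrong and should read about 1187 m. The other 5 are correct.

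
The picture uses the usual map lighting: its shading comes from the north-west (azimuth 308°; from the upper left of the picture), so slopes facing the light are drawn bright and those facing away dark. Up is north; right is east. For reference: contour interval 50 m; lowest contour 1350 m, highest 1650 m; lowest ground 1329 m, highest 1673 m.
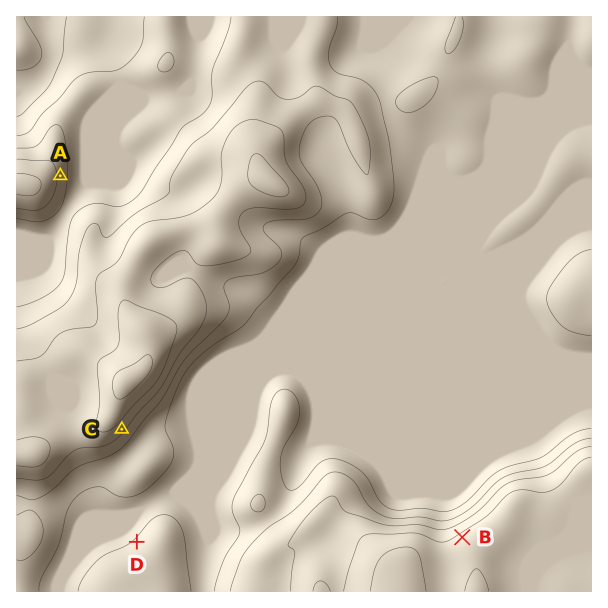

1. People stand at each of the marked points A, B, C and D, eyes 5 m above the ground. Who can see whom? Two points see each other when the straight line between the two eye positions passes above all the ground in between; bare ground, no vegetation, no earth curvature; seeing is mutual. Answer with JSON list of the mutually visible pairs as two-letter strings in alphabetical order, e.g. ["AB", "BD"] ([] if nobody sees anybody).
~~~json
["BC", "CD"]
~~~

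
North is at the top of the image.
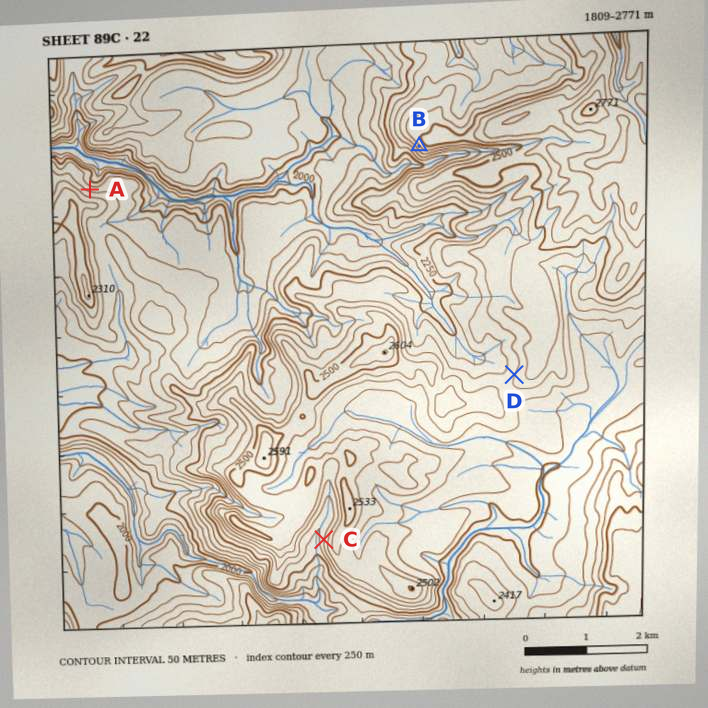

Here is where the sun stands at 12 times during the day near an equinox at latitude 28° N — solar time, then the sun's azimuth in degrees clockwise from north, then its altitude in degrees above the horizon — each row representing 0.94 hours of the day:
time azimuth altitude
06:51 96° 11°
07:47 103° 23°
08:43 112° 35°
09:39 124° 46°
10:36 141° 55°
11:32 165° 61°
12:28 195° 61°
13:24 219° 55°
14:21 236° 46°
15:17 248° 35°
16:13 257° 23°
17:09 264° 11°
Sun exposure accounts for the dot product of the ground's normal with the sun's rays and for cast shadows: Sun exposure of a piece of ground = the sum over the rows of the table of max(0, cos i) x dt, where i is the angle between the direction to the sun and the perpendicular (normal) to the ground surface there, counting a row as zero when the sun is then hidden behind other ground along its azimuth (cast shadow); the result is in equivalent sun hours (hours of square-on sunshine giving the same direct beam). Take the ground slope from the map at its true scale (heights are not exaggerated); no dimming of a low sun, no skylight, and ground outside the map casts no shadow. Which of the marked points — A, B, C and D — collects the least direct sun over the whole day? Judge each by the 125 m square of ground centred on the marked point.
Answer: A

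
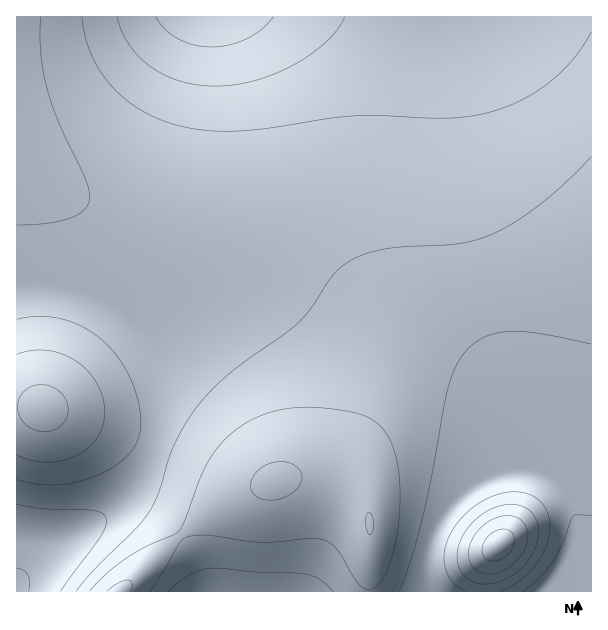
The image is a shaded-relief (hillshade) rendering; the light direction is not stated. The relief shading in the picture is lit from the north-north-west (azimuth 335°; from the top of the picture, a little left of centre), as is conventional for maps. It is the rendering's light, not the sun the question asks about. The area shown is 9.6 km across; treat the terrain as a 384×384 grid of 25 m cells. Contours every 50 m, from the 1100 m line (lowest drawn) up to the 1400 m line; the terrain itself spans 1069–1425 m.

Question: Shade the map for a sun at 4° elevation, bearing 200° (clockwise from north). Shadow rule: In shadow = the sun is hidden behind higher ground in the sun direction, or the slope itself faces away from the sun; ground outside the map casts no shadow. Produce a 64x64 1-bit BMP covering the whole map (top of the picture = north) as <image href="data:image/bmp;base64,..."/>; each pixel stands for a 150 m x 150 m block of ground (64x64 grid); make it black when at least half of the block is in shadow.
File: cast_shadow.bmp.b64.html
<image width="64" height="64" href="data:image/bmp;base64,Qk0+AgAAAAAAAD4AAAAoAAAAQAAAAEAAAAABAAEAAAAAAAACAAATCwAAEwsAAAIAAAAAAAAA////AAAAAAAD4AAAAAAAAAH4AAAAAAAAAfwAAAAAAAAA/gAAAAAAAAD+AAAAAAAAAH4AAAAAAAAAPwAAAAA/4AAfAAAAAH/wAB8AAAAAf/AADwAAAAA/+AACAAAAAD/4AAAAAAAAH/gAAAAAAAAP+AAAAAAAAA/4AAAAAAAAB/gAAAAAAAAD+AAAAAAAAAP4AAAAAAAAAfgAAAAAAAAA+AAAAAAAAAB4AAAAAAAAAHgAAAAAAAAAOAGAAAAAAAAAH+AAAAAAAAA/4AAAAAAAAP/gAAAAAAAA//AAAAAAAAD/4AAAAAAAAP/gAAAAAAAA/+AAAAAAAAB/4AAAAAAAAD/AAAAAAAAAH4AAAAAAAAAAAAAAAAAAAAAAAAAAAAAAAAAAAAAAAAAAAAAAAAAAAAAAAAAAAAAAAAAAAAAAAAAAAAAAAAAAAAAAAAAAAAAAAAAAAAAAAAAAAAAAAAAAAAAAAAAAAAAAAAAAAAAAAAAAAAAAAAAAAAAAAAAAAAAAAAAAAAAAAAAAAAAAAAAAAAAAAAAAAAAAAAAAAAAAAAAAAAAAAAAAAAAAAAAAAAAAAAAAAAAAAAAAAHAAAAAAAAAB/AAAAAAAAAP+AAAAAAAAB/4AAAAAAAAH/gAAAAAAAAf/AAAAAAAAB/4AAAAAAAAD/gAAAAAAAAP+AAAAAAAAAfwAAAAAAA=="/>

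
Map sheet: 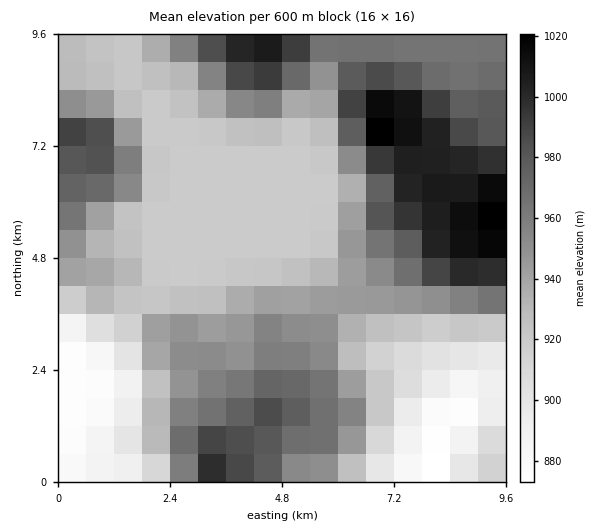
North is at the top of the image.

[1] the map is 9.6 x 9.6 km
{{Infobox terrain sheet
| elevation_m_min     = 870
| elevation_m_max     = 1030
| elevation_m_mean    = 945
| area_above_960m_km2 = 31.3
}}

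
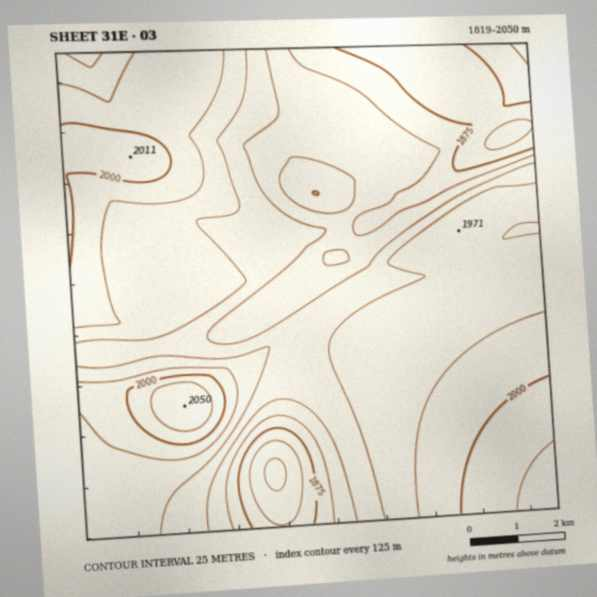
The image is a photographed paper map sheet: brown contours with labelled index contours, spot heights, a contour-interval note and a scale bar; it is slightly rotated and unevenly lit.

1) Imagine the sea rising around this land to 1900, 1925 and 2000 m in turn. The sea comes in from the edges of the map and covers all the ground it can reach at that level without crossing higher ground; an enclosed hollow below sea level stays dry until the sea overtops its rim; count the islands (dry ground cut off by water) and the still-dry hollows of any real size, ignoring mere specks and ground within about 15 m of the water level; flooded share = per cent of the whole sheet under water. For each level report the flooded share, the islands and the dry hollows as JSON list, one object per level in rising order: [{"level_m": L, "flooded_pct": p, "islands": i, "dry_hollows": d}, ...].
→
[{"level_m": 1900, "flooded_pct": 14, "islands": 0, "dry_hollows": 1}, {"level_m": 1925, "flooded_pct": 30, "islands": 0, "dry_hollows": 0}, {"level_m": 2000, "flooded_pct": 91, "islands": 1, "dry_hollows": 0}]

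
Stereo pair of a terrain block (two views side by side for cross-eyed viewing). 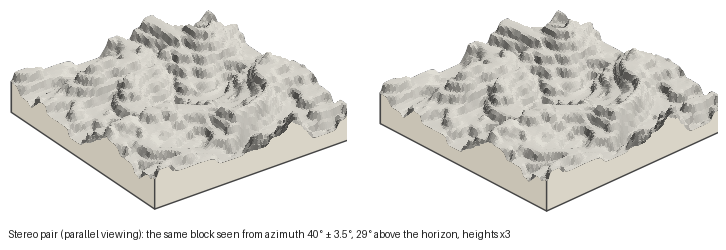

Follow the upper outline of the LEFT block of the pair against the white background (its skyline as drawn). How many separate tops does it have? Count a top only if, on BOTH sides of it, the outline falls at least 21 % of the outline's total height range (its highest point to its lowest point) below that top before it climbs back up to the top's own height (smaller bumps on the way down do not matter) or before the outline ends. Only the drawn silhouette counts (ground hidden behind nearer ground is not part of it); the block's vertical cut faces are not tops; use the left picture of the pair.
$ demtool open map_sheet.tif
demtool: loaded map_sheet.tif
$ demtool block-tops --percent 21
1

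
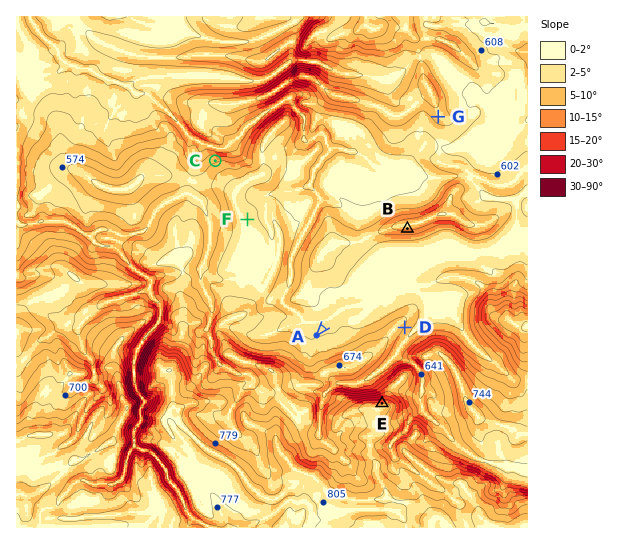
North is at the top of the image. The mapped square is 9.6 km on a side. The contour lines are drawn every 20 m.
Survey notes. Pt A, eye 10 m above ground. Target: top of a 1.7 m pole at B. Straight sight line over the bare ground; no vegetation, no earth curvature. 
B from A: seen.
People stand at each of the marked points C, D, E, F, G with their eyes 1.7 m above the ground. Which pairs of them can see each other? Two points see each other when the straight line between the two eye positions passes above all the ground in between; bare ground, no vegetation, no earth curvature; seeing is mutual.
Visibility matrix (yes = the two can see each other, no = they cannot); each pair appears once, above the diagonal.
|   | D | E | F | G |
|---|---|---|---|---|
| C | no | no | no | no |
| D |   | yes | no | no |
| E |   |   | yes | yes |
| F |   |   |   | yes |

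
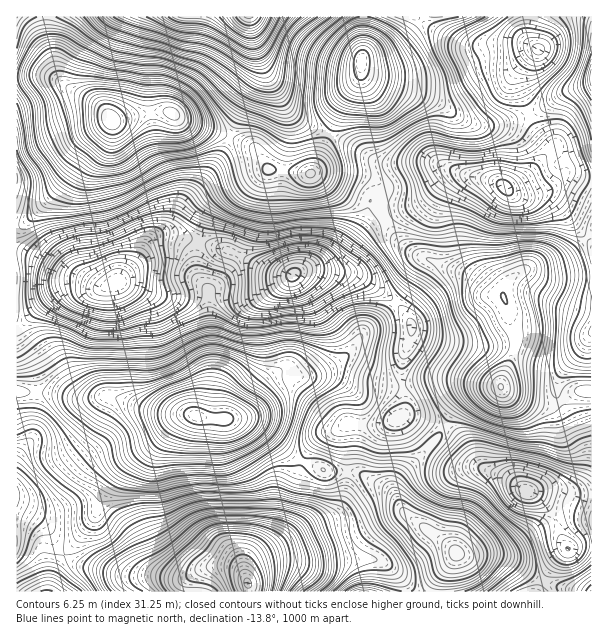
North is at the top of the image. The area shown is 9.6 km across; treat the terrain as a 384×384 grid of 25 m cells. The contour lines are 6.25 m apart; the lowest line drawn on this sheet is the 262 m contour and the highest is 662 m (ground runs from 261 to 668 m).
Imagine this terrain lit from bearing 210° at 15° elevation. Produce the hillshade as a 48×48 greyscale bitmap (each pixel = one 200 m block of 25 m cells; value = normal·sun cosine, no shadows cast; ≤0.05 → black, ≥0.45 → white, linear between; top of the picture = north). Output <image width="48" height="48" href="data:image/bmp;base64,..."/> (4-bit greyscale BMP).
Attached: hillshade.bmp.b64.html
<image width="48" height="48" href="data:image/bmp;base64,Qk32BAAAAAAAAHYAAAAoAAAAMAAAADAAAAABAAQAAAAAAIAEAAATCwAAEwsAABAAAAAAAAAAAAAAABEREQAiIiIAMzMzAERERABVVVUAZmZmAHd3dwCIiIgAmZmZAKqqqgC7u7sAzMzMAN3d3QDu7u4A////AGVUM0VmZmdmVWm6l2d2QzV5q7u6qpl2ZmZURVZ3d3d2Znq6mHiHVFeau7qpmYdlVndmd4mZmZmId5q6qaqph4q7qpiHd2VVZoh3iZqqqqmZiKu7q7u6mazLqYdlVEVWiJh4mamZqqqZmszMzMy5mrzKl2VDM0VoqYiImZmZqqqrze7t3cupmryodVQyEjV5mYiJmZiau7u87//+7tyqq7qFQzIhEjV4mImaqpmrzMzN///t7ty6qqhTIiIiI1aIiJq7upq83cze/+3M3MuqqYZDMzMzRomZmbu7qqvMzMze7curuqmZmGVFVVVWebu7uruqmau7y8zd3LuqmYdnZVVWd3eJq93dyqmZmaqru8zd3Mu6l2VFVVVXiImrze3cqpmaqruqq8zMzMuphlVWZVVniJq97tzKmaqru7u7u7u7qqmIdmd3d2Z3iJvf/supmqu7u7uqqqqYh3ZlZniJmHiIma3v7KmZmaqqqqmZiHdmZUM0V4mqmIiaq83uyoeImYiZiId3ZVVFVDI0aJmph3iau7zLl2Z4iGd3dmVERDRFVDNGeIiId3eKqqqYdlZ3ZlZ3ZUMzMzRVRDRWd2Z3d3d4iIh2ZWZmVGd2VCIiM0REMiNFZUVnd2Z3iIh3d3dmVXdlMhEiM0RDIAEzMyRXd2d4iJmZmHdmZnZTIREjM0QyEAESESNXdmZ4mqqqmHZmd3UxARIzRFVEIRERESRmVFaJq7u6mHZWd2QhEiNEVWZmVEMyEjVVQ0ebu7u5h2Vnd1QzRFVmd4mYdmVUM1VURWm8zLqYh2d3d1VVZ3d4iaqYdmZVVmZmZ5vMy6mId4h3d1ZniJmZqamHZmZ3iImZms3Muph3d3dmZmeJmqqqqph2Zniaq7u7zdy6h3ZlVVVVVXiau7u7qph3eJvM3d7d3cqHZmVEMzIzRomrzMy7qpmZq83d7v/t26hlVVVDIhEjV4q8zdzLu6q7zv/u7u7cuodlVVQyIRI1eIq8zdzMy7vM3v7d3e3LmYdmZVQzI0VniJqrzMzMu7u8zdzMzNy5iId2VUQ0Rnd4iJqrzMzMzMzLzLu6u7qYiIdlVVVVeJmYiLvMzM3Mu8zMu6qZmZh3d3ZVVmd4qqmYic3czM3Lu83cu6mHd2ZVZ3dmeJqru6mYmt3MvMy6rN7cuph2VVVWeJh4m8zMu6mIq8y7vMyqrN3KmYdURVZomqqavdy7qZiZu8u7u7qZm7uXdmQzRniavMqrzLqYiImau8u6qqh3iZhUREMjV5u83bqrupdlZ4mru8y7qYZVZmQhIzIkabvMy6mZmGVEVniru8zKl1QzNDEAEiI1iru7uoiHdlRFZniJq7uoZTIiIhAAEiNHmqqqqHZmZURWZ2Z4mpmGVCEREQAAEiJYqqqpl2VVVEVndmZniYdlQyEREAABEQJYqpmZhlRERFZ3dmZ4mYdUMhEREAABAAJYmId3ZDNEVWeHd3mqqoZTMhEREQAREBNoh2ZVMhJFeJmZiJu7unZTMhEREQEiISRndlVUMRNXiaupmau7qQ=="/>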